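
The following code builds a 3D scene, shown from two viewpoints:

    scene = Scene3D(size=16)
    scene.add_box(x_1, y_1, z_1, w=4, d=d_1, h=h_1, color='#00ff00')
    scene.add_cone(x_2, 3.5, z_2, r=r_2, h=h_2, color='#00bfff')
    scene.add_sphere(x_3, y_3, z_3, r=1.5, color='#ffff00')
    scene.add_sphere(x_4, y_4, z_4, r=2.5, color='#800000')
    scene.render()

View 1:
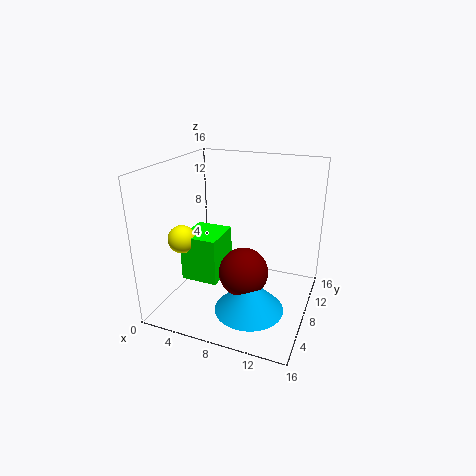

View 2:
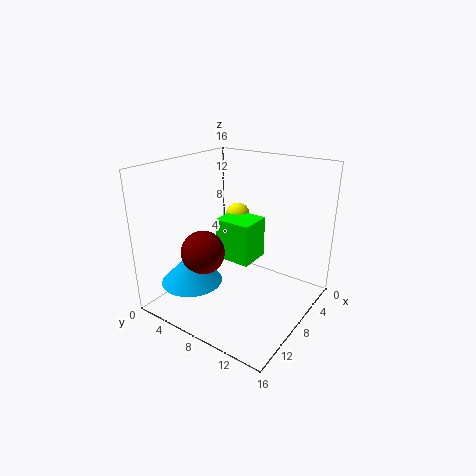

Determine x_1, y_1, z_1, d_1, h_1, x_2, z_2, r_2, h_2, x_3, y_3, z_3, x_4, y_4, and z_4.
x_1 = 3
y_1 = 4
z_1 = 4
d_1 = 4.5
h_1 = 5
x_2 = 11
z_2 = 2.5
r_2 = 3.5
h_2 = 3.5
x_3 = 3
y_3 = 4.5
z_3 = 8.5
x_4 = 10
y_4 = 4.5
z_4 = 6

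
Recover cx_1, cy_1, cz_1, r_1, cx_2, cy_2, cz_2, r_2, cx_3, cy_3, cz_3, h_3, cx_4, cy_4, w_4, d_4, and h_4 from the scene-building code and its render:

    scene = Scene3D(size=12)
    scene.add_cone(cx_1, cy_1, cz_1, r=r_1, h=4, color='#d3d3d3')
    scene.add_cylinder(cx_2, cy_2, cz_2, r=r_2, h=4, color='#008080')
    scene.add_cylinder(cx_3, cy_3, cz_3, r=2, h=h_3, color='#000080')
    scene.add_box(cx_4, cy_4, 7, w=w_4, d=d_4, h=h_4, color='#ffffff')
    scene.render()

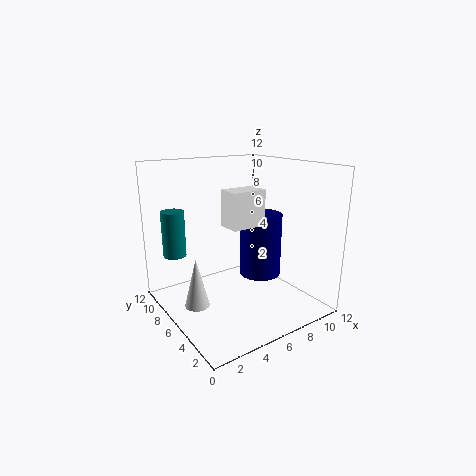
cx_1 = 2, cy_1 = 6, cz_1 = 1, r_1 = 1, cx_2 = 2, cy_2 = 10, cz_2 = 4, r_2 = 1, cx_3 = 10, cy_3 = 8, cz_3 = 1, h_3 = 6, cx_4 = 5, cy_4 = 5, w_4 = 3, d_4 = 2, h_4 = 3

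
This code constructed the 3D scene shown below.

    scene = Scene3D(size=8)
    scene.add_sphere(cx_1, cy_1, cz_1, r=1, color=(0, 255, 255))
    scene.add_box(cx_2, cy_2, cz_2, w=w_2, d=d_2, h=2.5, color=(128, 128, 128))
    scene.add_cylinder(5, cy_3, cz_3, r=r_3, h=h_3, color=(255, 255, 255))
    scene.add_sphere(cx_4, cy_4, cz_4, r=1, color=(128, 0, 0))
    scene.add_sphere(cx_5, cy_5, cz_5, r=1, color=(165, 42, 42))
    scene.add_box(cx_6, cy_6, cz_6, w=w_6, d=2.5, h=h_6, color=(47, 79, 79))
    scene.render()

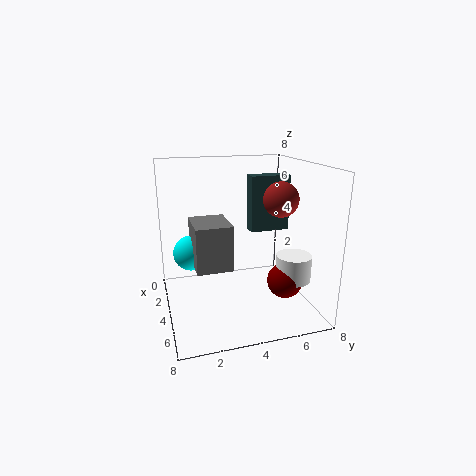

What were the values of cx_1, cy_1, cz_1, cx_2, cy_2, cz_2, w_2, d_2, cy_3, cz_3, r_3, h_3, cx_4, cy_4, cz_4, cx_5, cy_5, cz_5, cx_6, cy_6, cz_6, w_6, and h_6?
cx_1 = 3; cy_1 = 1.5; cz_1 = 3; cx_2 = 2.5; cy_2 = 1.5; cz_2 = 2.5; w_2 = 2.5; d_2 = 2; cy_3 = 7; cz_3 = 1.5; r_3 = 1; h_3 = 1.5; cx_4 = 5; cy_4 = 6.5; cz_4 = 1.5; cx_5 = 4; cy_5 = 6.5; cz_5 = 6; cx_6 = 1; cy_6 = 5.5; cz_6 = 3.5; w_6 = 1; h_6 = 3.5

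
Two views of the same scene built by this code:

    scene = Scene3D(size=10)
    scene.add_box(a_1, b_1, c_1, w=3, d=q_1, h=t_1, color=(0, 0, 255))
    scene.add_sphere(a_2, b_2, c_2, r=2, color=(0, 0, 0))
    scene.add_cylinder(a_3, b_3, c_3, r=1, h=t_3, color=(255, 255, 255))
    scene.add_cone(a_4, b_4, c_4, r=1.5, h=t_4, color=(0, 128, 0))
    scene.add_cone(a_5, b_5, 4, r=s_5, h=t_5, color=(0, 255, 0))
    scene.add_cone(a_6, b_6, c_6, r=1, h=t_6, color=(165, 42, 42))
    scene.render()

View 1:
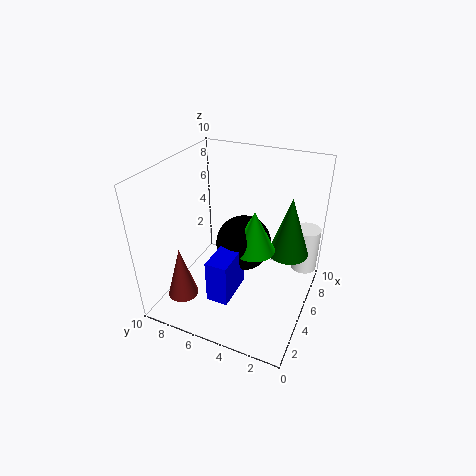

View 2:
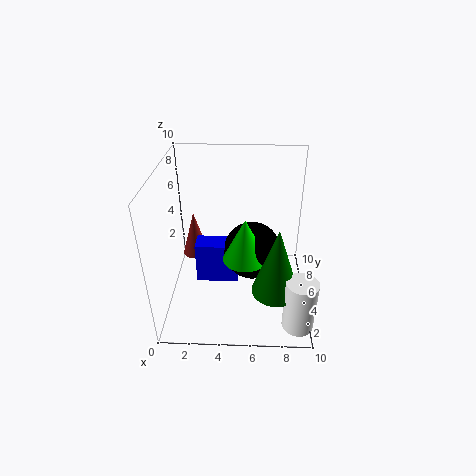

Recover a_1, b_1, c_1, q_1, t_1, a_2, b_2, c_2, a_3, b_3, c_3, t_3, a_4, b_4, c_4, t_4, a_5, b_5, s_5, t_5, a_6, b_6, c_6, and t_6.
a_1 = 2; b_1 = 4.5; c_1 = 1.5; q_1 = 1.5; t_1 = 3; a_2 = 6; b_2 = 5; c_2 = 4; a_3 = 9; b_3 = 1; c_3 = 1; t_3 = 3.5; a_4 = 7.5; b_4 = 2; c_4 = 3; t_4 = 4.5; a_5 = 5.5; b_5 = 4; s_5 = 1.5; t_5 = 3; a_6 = 1.5; b_6 = 7.5; c_6 = 2; t_6 = 3.5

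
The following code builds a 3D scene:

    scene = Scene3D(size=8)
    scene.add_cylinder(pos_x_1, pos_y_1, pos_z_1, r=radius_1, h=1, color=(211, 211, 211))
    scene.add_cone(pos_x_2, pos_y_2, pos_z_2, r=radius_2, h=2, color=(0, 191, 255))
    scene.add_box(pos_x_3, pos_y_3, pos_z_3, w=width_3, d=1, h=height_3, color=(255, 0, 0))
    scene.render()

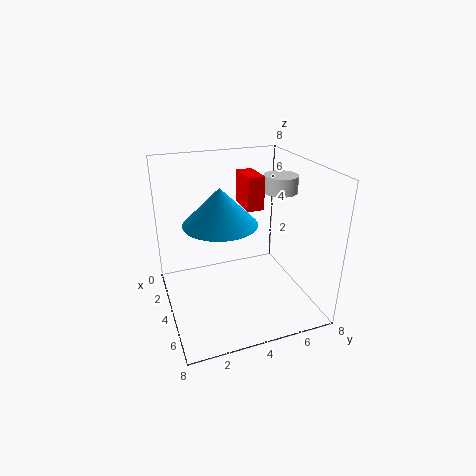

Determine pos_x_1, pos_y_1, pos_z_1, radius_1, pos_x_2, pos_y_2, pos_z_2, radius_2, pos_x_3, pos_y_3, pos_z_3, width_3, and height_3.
pos_x_1 = 3; pos_y_1 = 7; pos_z_1 = 6; radius_1 = 1; pos_x_2 = 4; pos_y_2 = 3; pos_z_2 = 5; radius_2 = 2; pos_x_3 = 1; pos_y_3 = 5; pos_z_3 = 5; width_3 = 2; height_3 = 2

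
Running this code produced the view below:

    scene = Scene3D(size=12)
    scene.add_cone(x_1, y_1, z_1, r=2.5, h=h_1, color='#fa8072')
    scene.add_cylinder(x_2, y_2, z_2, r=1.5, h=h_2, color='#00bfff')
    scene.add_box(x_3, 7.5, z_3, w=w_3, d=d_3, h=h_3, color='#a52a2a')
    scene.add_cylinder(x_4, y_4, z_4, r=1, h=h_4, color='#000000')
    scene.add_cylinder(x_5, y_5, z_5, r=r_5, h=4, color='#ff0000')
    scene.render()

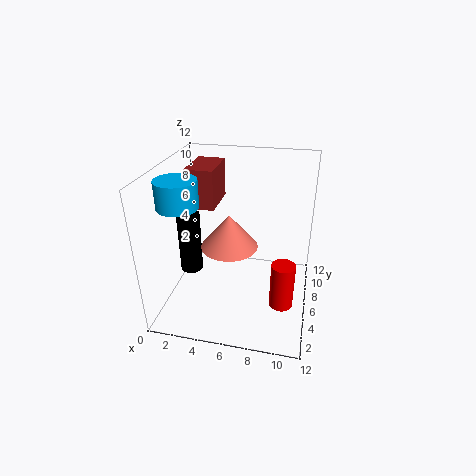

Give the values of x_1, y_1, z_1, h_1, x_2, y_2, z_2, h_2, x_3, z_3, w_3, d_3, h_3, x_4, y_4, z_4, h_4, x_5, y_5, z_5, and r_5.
x_1 = 5; y_1 = 7; z_1 = 4.5; h_1 = 3; x_2 = 2.5; y_2 = 2.5; z_2 = 10; h_2 = 2; x_3 = 1; z_3 = 7.5; w_3 = 2.5; d_3 = 4; h_3 = 3.5; x_4 = 1.5; y_4 = 6.5; z_4 = 2; h_4 = 5.5; x_5 = 10; y_5 = 5; z_5 = 0.5; r_5 = 1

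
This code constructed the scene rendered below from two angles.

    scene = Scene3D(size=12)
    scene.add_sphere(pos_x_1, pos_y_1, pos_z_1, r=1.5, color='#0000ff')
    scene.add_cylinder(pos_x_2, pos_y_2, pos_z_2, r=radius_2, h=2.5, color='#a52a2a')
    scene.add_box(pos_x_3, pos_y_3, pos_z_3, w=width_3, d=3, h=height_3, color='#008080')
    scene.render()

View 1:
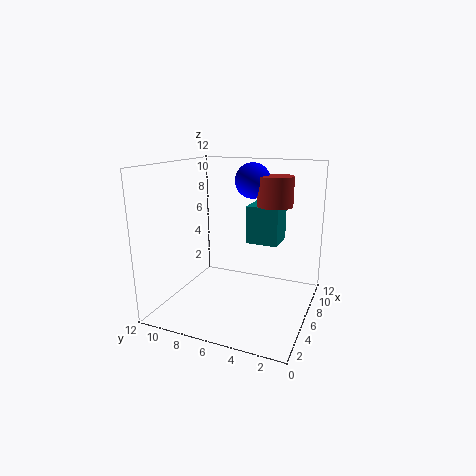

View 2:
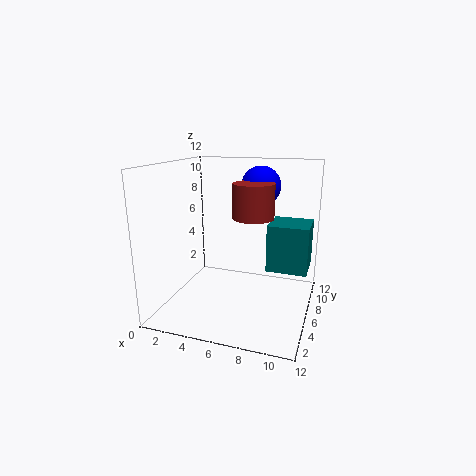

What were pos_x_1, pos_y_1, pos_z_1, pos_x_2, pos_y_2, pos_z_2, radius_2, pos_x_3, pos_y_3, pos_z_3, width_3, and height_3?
pos_x_1 = 8
pos_y_1 = 5.5
pos_z_1 = 10.5
pos_x_2 = 8
pos_y_2 = 3.5
pos_z_2 = 8.5
radius_2 = 1.5
pos_x_3 = 9
pos_y_3 = 3.5
pos_z_3 = 4.5
width_3 = 3
height_3 = 3.5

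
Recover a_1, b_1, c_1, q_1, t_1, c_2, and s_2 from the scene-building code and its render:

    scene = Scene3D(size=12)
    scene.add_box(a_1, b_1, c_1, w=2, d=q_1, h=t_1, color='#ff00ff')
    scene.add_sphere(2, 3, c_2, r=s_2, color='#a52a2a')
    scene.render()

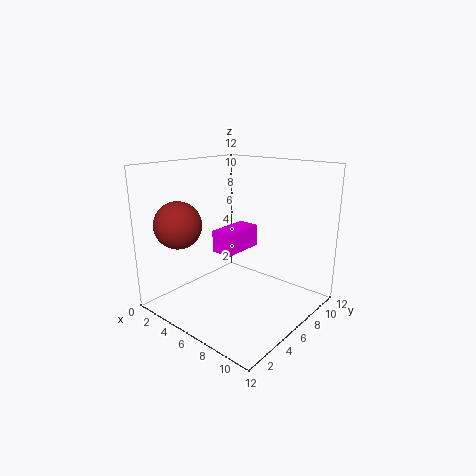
a_1 = 3; b_1 = 6; c_1 = 4; q_1 = 4; t_1 = 2; c_2 = 7; s_2 = 2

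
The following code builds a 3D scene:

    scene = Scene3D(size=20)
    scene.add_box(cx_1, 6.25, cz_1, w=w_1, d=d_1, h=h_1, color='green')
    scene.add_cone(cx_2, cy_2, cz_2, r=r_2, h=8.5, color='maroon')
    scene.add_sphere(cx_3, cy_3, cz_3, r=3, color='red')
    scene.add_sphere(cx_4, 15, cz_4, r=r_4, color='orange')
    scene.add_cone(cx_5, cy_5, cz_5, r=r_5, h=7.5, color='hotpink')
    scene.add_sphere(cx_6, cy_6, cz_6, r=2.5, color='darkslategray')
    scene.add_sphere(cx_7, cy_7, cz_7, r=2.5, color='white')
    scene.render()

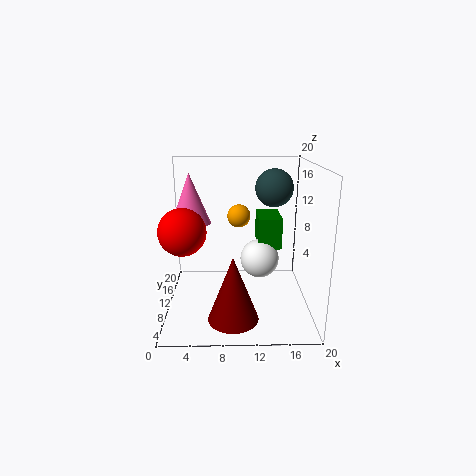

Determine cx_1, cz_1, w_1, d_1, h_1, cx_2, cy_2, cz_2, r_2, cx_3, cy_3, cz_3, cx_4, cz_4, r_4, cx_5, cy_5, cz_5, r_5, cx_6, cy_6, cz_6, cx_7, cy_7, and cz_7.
cx_1 = 12.5
cz_1 = 9.75
w_1 = 3
d_1 = 5.25
h_1 = 4
cx_2 = 9.25
cy_2 = 3.75
cz_2 = 1.25
r_2 = 3.25
cx_3 = 3
cy_3 = 6
cz_3 = 12.25
cx_4 = 10.25
cz_4 = 11.75
r_4 = 1.75
cx_5 = 3
cy_5 = 14.75
cz_5 = 10.75
r_5 = 3
cx_6 = 14.75
cy_6 = 9.75
cz_6 = 17
cx_7 = 12.75
cy_7 = 7
cz_7 = 8.25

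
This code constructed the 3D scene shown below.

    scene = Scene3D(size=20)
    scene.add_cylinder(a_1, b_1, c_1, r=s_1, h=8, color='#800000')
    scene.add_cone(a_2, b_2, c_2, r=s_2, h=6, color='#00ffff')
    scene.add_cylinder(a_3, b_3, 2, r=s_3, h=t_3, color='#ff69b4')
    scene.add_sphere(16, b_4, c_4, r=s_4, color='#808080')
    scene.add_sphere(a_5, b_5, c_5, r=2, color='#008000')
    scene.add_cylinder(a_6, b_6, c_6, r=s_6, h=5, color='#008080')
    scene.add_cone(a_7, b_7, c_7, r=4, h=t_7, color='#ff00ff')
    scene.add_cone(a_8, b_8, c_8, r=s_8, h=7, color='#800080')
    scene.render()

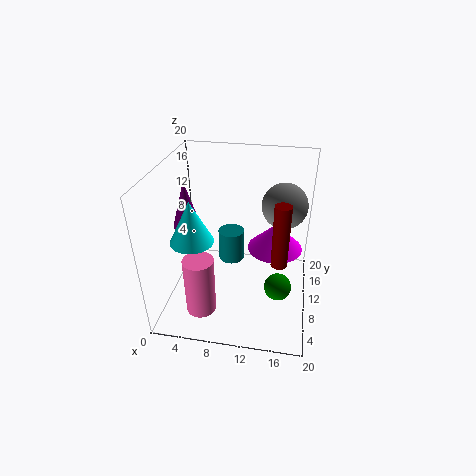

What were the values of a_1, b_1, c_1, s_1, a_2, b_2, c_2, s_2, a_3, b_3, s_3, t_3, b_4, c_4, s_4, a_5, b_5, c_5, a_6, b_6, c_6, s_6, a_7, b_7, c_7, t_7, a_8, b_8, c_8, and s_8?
a_1 = 16; b_1 = 5; c_1 = 10; s_1 = 1; a_2 = 4; b_2 = 8; c_2 = 10; s_2 = 3; a_3 = 6; b_3 = 4; s_3 = 2; t_3 = 8; b_4 = 11; c_4 = 15; s_4 = 3; a_5 = 16; b_5 = 10; c_5 = 2; a_6 = 8; b_6 = 15; c_6 = 3; s_6 = 2; a_7 = 15; b_7 = 13; c_7 = 7; t_7 = 4; a_8 = 2; b_8 = 12; c_8 = 10; s_8 = 2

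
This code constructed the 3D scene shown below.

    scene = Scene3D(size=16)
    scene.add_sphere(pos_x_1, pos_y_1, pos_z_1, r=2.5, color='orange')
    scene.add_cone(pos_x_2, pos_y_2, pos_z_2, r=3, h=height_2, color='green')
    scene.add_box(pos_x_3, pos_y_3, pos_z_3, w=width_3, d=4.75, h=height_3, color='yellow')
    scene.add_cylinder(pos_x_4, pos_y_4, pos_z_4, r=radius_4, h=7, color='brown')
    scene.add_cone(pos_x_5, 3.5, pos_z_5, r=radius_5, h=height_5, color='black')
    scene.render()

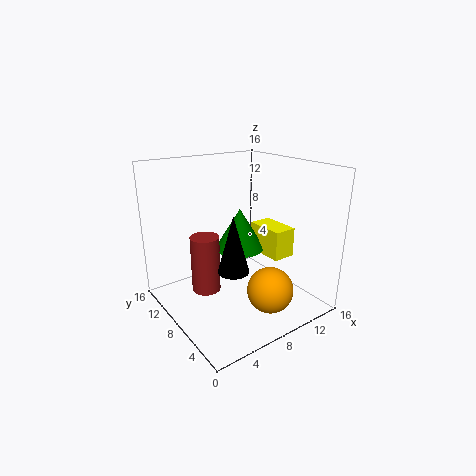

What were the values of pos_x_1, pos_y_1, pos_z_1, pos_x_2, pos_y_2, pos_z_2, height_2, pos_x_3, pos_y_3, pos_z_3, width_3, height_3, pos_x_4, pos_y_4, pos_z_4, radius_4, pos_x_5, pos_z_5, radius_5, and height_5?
pos_x_1 = 9.25
pos_y_1 = 3.75
pos_z_1 = 3
pos_x_2 = 10.25
pos_y_2 = 10.75
pos_z_2 = 5.25
height_2 = 5
pos_x_3 = 12
pos_y_3 = 6
pos_z_3 = 4.75
width_3 = 2.75
height_3 = 3.5
pos_x_4 = 6
pos_y_4 = 12
pos_z_4 = 0.25
radius_4 = 1.75
pos_x_5 = 4.25
pos_z_5 = 7
radius_5 = 1.5
height_5 = 5.5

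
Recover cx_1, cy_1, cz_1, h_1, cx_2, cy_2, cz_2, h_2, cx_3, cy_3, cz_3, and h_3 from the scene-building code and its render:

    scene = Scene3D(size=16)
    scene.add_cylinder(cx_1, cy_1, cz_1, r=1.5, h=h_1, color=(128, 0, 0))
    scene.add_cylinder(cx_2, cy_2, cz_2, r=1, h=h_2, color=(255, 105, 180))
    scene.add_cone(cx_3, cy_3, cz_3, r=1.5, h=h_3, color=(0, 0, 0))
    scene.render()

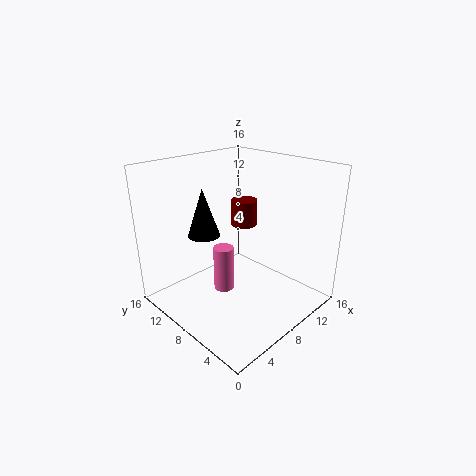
cx_1 = 10.5; cy_1 = 9.5; cz_1 = 8.5; h_1 = 3; cx_2 = 4; cy_2 = 6; cz_2 = 4.5; h_2 = 4.5; cx_3 = 2.5; cy_3 = 7; cz_3 = 10.5; h_3 = 4.5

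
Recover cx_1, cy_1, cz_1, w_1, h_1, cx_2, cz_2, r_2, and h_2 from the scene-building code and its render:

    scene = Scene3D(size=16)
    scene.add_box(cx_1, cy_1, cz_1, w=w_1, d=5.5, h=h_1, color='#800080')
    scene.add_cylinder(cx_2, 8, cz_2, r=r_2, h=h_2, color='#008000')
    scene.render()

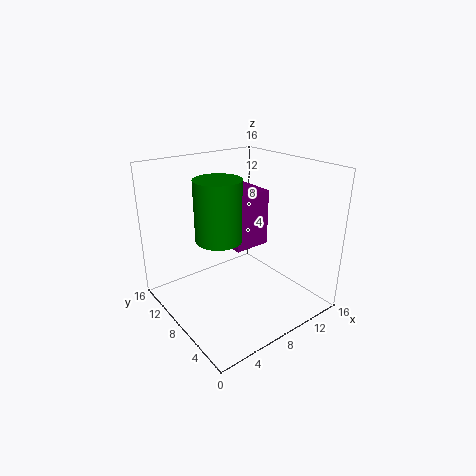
cx_1 = 6.5; cy_1 = 6; cz_1 = 7.5; w_1 = 4; h_1 = 6; cx_2 = 5.5; cz_2 = 8.5; r_2 = 2.5; h_2 = 6.5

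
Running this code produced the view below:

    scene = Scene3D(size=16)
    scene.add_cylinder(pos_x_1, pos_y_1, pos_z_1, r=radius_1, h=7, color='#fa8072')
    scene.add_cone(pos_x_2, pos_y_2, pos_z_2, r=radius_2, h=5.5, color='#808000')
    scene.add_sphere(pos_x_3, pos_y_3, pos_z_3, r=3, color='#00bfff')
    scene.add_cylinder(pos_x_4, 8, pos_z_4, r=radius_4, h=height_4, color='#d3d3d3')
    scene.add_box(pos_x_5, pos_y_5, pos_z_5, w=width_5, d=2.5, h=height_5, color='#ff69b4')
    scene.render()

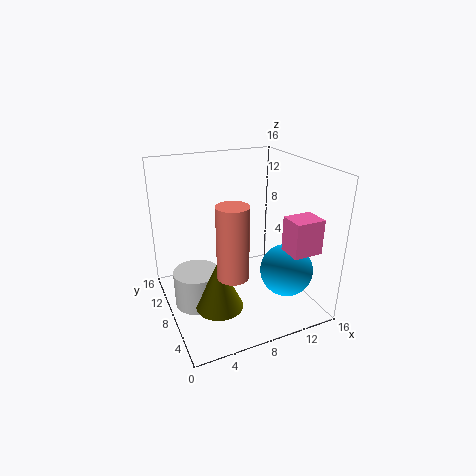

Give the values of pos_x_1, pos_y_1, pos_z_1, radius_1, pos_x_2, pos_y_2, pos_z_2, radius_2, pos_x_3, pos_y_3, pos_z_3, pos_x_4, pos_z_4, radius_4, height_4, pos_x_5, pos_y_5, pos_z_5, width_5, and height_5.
pos_x_1 = 5, pos_y_1 = 2.5, pos_z_1 = 7, radius_1 = 1.5, pos_x_2 = 4.5, pos_y_2 = 5, pos_z_2 = 2, radius_2 = 2.5, pos_x_3 = 13, pos_y_3 = 5.5, pos_z_3 = 4, pos_x_4 = 3, pos_z_4 = 1, radius_4 = 2.5, height_4 = 4, pos_x_5 = 10.5, pos_y_5 = 0.5, pos_z_5 = 8.5, width_5 = 3, height_5 = 3.5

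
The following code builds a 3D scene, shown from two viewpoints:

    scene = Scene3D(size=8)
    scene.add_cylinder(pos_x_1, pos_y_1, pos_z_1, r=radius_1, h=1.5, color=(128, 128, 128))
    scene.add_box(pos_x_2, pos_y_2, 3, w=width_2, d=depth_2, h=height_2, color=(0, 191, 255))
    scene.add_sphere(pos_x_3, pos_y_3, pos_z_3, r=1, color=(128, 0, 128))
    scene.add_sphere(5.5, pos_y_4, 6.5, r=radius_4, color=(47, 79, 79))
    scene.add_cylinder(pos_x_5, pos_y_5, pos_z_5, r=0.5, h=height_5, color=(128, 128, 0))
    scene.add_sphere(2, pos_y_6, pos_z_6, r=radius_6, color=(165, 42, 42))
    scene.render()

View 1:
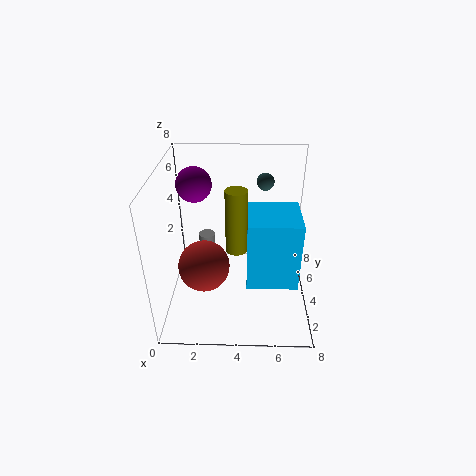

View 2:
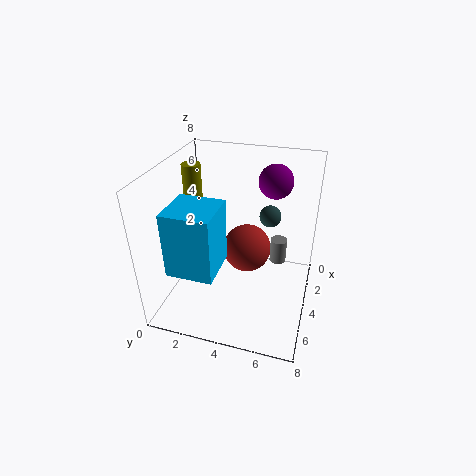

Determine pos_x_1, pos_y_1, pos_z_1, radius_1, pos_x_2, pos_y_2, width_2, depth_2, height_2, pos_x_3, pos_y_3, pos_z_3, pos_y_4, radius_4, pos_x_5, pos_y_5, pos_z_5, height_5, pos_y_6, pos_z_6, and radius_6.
pos_x_1 = 2
pos_y_1 = 6
pos_z_1 = 1.5
radius_1 = 0.5
pos_x_2 = 4.5
pos_y_2 = 1
width_2 = 2.5
depth_2 = 2.5
height_2 = 3.5
pos_x_3 = 1.5
pos_y_3 = 5.5
pos_z_3 = 6.5
pos_y_4 = 6
radius_4 = 0.5
pos_x_5 = 4
pos_y_5 = 1.5
pos_z_5 = 5
height_5 = 3
pos_y_6 = 4
pos_z_6 = 2
radius_6 = 1.5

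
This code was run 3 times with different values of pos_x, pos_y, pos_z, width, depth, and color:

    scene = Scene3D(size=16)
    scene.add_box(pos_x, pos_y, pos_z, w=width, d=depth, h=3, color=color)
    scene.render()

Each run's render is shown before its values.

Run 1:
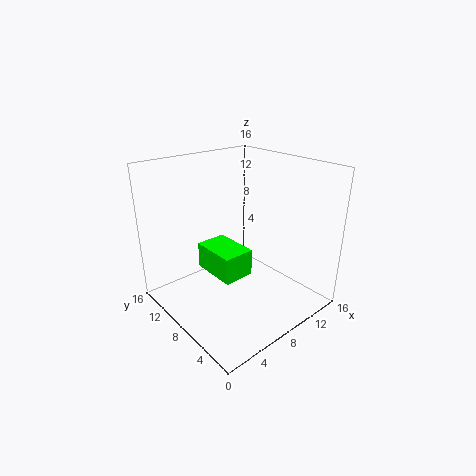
pos_x = 5
pos_y = 6.25
pos_z = 4
width = 3.5
depth = 5.25
color = 'lime'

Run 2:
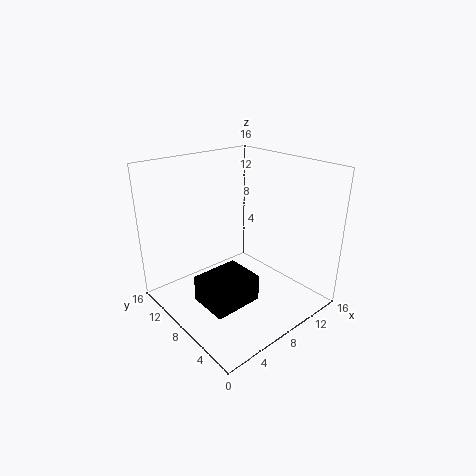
pos_x = 2.75
pos_y = 4.75
pos_z = 1.5
width = 5.5
depth = 4.5
color = 'black'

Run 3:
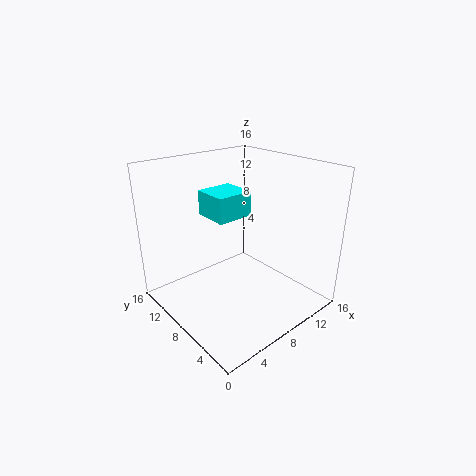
pos_x = 7
pos_y = 9.75
pos_z = 9.25
width = 4.5
depth = 4.25
color = 'cyan'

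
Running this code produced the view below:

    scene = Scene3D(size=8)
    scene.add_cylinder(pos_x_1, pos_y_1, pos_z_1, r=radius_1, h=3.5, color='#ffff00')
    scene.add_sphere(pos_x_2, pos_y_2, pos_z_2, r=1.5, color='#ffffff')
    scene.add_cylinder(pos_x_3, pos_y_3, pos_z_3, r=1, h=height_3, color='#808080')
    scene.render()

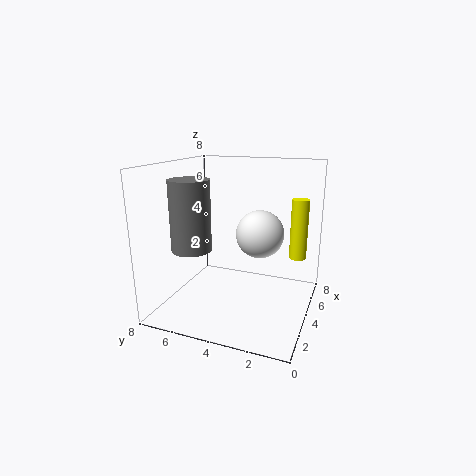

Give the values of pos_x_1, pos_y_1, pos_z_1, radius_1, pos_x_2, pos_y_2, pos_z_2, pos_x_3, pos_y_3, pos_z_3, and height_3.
pos_x_1 = 6
pos_y_1 = 1
pos_z_1 = 2.5
radius_1 = 0.5
pos_x_2 = 6.5
pos_y_2 = 3.5
pos_z_2 = 3.5
pos_x_3 = 1.5
pos_y_3 = 5.5
pos_z_3 = 4
height_3 = 3.5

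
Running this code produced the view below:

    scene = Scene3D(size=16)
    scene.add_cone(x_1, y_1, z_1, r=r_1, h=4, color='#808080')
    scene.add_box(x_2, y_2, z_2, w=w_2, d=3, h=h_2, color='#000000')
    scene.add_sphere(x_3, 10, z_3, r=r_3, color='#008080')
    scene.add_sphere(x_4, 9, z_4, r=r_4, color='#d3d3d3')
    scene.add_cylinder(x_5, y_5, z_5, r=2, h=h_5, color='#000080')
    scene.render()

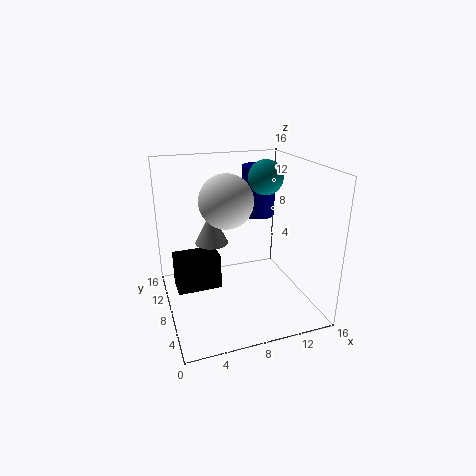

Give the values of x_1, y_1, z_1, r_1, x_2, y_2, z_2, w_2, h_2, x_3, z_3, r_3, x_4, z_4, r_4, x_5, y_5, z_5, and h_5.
x_1 = 6
y_1 = 12
z_1 = 6
r_1 = 2
x_2 = 1
y_2 = 8
z_2 = 2
w_2 = 5
h_2 = 4
x_3 = 12
z_3 = 14
r_3 = 2
x_4 = 7
z_4 = 12
r_4 = 3
x_5 = 12
y_5 = 12
z_5 = 9
h_5 = 6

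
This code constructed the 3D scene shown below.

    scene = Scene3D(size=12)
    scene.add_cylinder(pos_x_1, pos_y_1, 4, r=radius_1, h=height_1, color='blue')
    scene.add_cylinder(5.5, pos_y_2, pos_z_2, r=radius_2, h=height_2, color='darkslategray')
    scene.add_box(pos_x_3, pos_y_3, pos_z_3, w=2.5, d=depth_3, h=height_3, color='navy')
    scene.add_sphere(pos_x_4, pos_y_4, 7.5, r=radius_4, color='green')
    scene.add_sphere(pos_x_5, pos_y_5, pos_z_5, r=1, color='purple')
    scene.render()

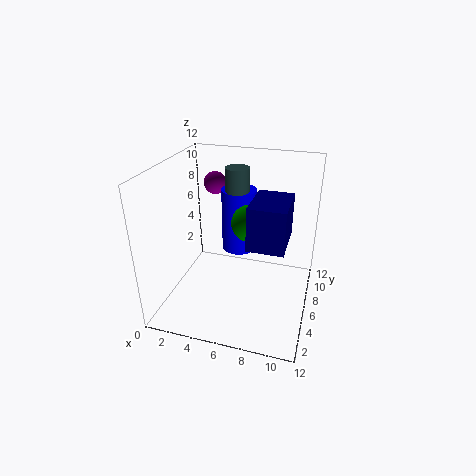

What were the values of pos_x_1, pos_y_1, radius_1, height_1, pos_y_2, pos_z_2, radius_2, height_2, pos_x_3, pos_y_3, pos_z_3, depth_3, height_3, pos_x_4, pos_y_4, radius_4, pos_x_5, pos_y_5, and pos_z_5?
pos_x_1 = 5.5, pos_y_1 = 8, radius_1 = 1.5, height_1 = 5.5, pos_y_2 = 7.5, pos_z_2 = 7.5, radius_2 = 1, height_2 = 4, pos_x_3 = 8, pos_y_3 = 1, pos_z_3 = 8, depth_3 = 3.5, height_3 = 3, pos_x_4 = 7, pos_y_4 = 6, radius_4 = 1.5, pos_x_5 = 3, pos_y_5 = 9, pos_z_5 = 9.5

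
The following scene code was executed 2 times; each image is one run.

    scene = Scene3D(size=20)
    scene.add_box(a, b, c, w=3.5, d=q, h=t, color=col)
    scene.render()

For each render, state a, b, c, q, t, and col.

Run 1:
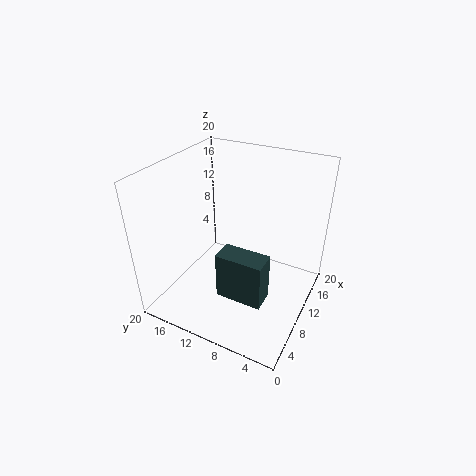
a = 7.75; b = 5.5; c = 0.25; q = 7; t = 7.25; col = 'darkslategray'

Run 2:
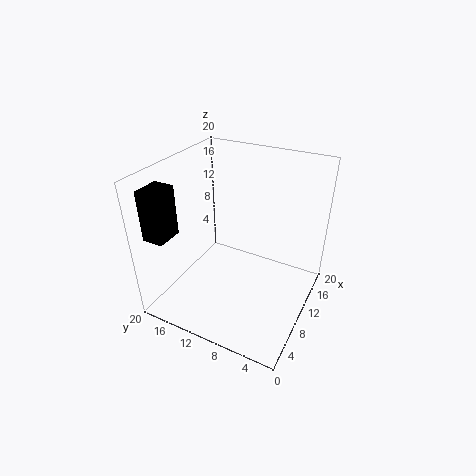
a = 0.75; b = 15.5; c = 12.5; q = 2.75; t = 6.5; col = 'black'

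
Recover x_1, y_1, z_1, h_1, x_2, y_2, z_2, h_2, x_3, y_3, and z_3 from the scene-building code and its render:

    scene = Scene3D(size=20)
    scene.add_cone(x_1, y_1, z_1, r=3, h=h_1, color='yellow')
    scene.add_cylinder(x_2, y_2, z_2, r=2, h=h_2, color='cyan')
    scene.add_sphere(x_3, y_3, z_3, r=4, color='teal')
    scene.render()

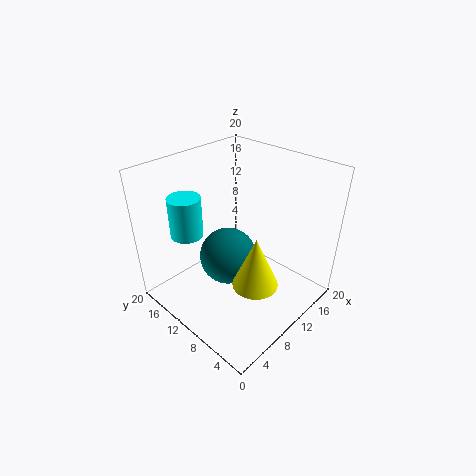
x_1 = 8; y_1 = 5; z_1 = 6; h_1 = 7; x_2 = 3; y_2 = 12; z_2 = 13; h_2 = 5; x_3 = 9; y_3 = 11; z_3 = 7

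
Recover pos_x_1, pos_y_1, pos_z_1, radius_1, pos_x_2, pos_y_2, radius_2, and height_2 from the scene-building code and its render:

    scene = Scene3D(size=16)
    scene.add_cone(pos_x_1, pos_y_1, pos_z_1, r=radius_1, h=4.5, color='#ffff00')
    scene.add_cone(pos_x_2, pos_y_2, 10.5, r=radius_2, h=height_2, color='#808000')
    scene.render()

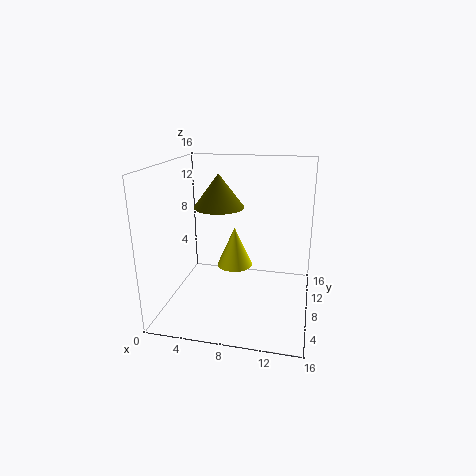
pos_x_1 = 7.5; pos_y_1 = 8.5; pos_z_1 = 4.5; radius_1 = 2; pos_x_2 = 5; pos_y_2 = 11; radius_2 = 3; height_2 = 4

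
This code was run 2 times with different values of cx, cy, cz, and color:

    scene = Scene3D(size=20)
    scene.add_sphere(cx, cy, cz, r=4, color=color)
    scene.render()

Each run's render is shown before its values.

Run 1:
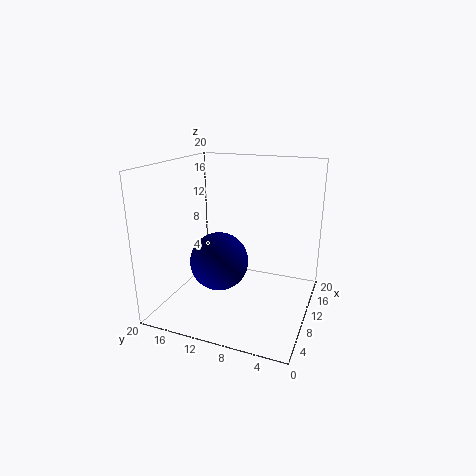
cx = 8, cy = 12, cz = 7, color = 'navy'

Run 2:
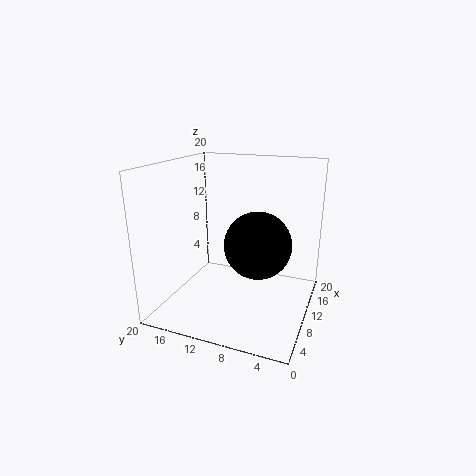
cx = 5, cy = 5.5, cz = 11.5, color = 'black'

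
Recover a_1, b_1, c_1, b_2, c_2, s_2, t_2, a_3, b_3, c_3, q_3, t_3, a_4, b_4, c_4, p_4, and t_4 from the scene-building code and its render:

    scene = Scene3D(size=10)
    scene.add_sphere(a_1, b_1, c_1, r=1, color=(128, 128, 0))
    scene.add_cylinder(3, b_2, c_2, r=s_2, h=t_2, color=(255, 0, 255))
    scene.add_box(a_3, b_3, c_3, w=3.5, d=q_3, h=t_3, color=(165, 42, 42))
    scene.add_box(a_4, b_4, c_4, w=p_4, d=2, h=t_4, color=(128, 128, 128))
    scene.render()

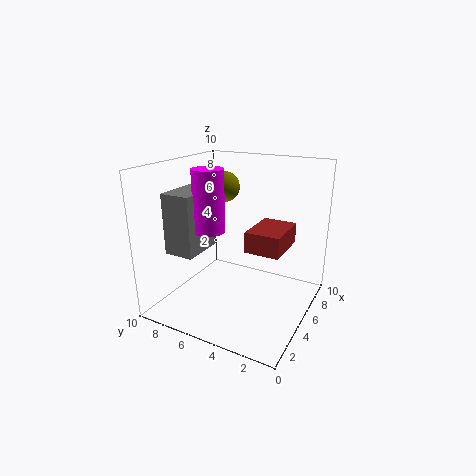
a_1 = 5; b_1 = 6; c_1 = 8.5; b_2 = 6; c_2 = 6; s_2 = 1; t_2 = 4; a_3 = 5; b_3 = 2; c_3 = 4; q_3 = 2.5; t_3 = 1.5; a_4 = 1.5; b_4 = 6.5; c_4 = 4.5; p_4 = 3; t_4 = 4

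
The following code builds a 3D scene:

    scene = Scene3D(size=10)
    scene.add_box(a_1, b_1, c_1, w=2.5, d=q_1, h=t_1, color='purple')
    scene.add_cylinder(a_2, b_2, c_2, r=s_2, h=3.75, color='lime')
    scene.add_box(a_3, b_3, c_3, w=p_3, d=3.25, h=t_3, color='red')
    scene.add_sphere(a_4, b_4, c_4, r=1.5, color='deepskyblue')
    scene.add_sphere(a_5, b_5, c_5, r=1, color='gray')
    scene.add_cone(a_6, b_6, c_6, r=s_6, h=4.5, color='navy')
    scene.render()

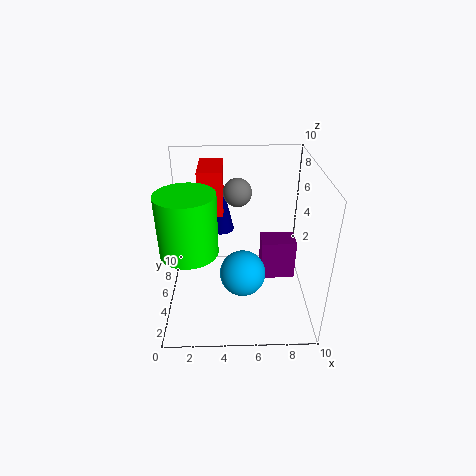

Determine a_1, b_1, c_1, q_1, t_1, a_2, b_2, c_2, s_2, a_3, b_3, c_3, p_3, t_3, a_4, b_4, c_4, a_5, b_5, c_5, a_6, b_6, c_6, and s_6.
a_1 = 6.75, b_1 = 5.25, c_1 = 1.25, q_1 = 1.75, t_1 = 3, a_2 = 2, b_2 = 2.25, c_2 = 5.75, s_2 = 1.75, a_3 = 2.25, b_3 = 6.25, c_3 = 6, p_3 = 1.75, t_3 = 3.25, a_4 = 5.25, b_4 = 3, c_4 = 3.5, a_5 = 5, b_5 = 6.5, c_5 = 7.75, a_6 = 3.75, b_6 = 7.75, c_6 = 4.25, s_6 = 1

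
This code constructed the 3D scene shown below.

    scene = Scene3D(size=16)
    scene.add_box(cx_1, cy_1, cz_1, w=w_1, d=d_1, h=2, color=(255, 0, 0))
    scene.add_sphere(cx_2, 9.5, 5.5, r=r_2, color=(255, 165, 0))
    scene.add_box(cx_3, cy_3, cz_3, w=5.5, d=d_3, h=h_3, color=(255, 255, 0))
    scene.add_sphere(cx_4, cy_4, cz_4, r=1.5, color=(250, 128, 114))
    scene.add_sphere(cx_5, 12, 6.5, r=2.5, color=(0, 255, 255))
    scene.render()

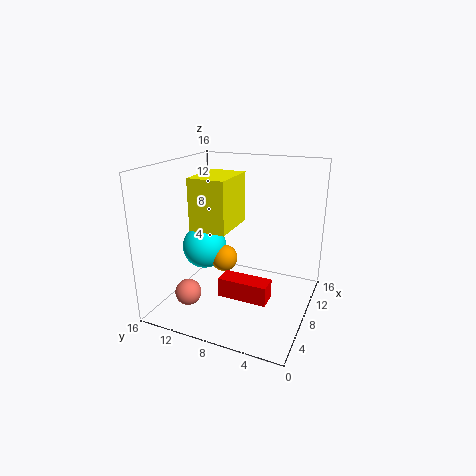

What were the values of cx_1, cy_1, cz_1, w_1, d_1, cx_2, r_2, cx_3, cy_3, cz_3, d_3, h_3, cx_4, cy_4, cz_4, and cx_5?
cx_1 = 3; cy_1 = 3; cz_1 = 3.5; w_1 = 2; d_1 = 5; cx_2 = 7.5; r_2 = 1.5; cx_3 = 4.5; cy_3 = 8; cz_3 = 9.5; d_3 = 4; h_3 = 5.5; cx_4 = 5; cy_4 = 13; cz_4 = 1.5; cx_5 = 7.5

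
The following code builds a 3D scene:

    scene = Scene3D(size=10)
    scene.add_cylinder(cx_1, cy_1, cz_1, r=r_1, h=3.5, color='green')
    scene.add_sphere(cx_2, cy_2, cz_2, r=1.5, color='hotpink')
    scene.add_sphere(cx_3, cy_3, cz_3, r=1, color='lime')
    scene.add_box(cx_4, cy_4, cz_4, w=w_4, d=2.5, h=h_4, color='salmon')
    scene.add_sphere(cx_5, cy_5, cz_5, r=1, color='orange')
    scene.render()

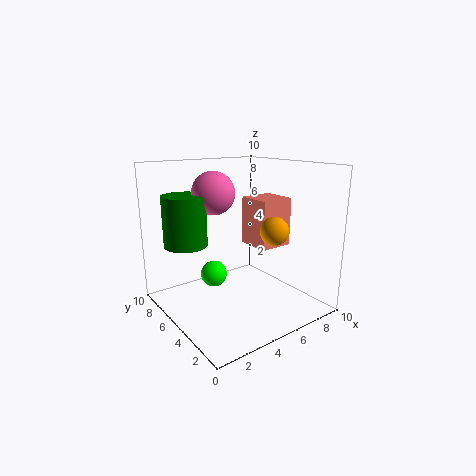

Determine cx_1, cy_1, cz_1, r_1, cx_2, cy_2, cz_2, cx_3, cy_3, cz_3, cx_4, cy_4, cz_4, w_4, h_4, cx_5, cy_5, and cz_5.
cx_1 = 2; cy_1 = 7; cz_1 = 4.5; r_1 = 1.5; cx_2 = 4; cy_2 = 6.5; cz_2 = 8; cx_3 = 4.5; cy_3 = 7.5; cz_3 = 1.5; cx_4 = 6.5; cy_4 = 4; cz_4 = 4; w_4 = 2.5; h_4 = 3.5; cx_5 = 7; cy_5 = 3.5; cz_5 = 5.5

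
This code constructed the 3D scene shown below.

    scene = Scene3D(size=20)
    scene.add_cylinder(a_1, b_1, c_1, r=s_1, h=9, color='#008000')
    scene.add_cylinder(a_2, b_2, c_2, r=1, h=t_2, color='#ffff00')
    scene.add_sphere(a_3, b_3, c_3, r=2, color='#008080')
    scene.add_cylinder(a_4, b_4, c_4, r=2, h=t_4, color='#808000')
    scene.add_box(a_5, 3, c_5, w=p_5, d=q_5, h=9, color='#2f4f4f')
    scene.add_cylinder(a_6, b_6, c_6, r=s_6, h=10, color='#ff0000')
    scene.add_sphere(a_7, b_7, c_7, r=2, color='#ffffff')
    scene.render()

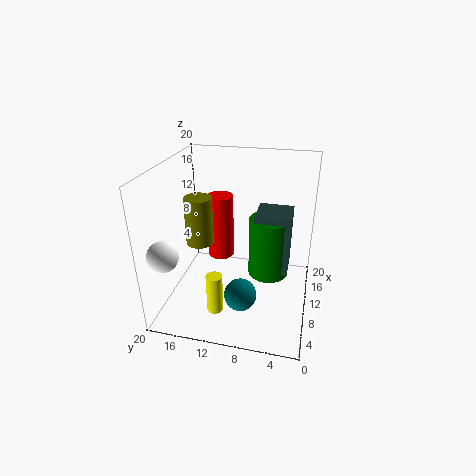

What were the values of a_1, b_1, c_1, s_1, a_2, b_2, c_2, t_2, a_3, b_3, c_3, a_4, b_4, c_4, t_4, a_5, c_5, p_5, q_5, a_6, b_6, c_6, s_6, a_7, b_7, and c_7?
a_1 = 13
b_1 = 6
c_1 = 3
s_1 = 3
a_2 = 2
b_2 = 11
c_2 = 4
t_2 = 5
a_3 = 3
b_3 = 8
c_3 = 6
a_4 = 11
b_4 = 16
c_4 = 8
t_4 = 7
a_5 = 11
c_5 = 4
p_5 = 5
q_5 = 5
a_6 = 15
b_6 = 14
c_6 = 4
s_6 = 2
a_7 = 3
b_7 = 18
c_7 = 10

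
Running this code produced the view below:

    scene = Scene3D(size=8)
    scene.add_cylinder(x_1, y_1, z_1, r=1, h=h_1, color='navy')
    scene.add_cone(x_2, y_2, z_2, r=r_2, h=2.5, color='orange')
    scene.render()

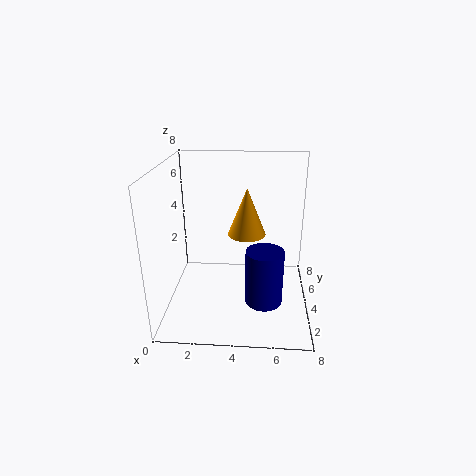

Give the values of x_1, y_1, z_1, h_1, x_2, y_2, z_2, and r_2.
x_1 = 5.5
y_1 = 2.5
z_1 = 1
h_1 = 3
x_2 = 4.5
y_2 = 3.5
z_2 = 4.5
r_2 = 1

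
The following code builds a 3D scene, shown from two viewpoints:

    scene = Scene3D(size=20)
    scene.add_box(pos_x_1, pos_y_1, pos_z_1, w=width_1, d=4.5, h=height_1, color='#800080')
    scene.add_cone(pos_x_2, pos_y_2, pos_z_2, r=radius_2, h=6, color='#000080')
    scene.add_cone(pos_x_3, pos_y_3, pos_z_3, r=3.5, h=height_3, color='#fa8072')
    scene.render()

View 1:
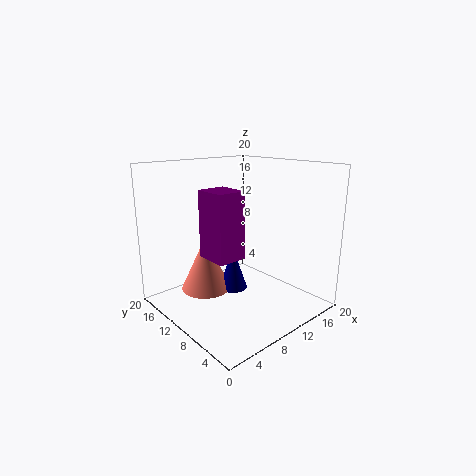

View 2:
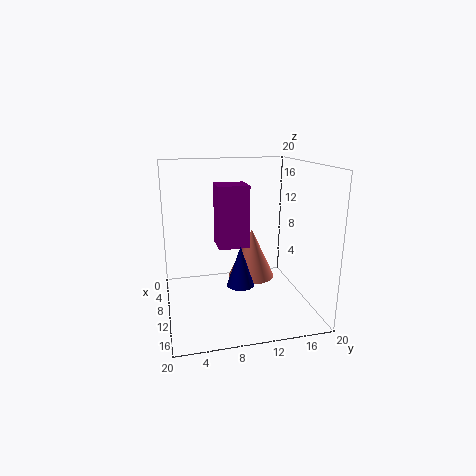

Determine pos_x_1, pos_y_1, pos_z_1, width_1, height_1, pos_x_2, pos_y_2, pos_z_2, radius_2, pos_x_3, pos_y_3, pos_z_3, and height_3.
pos_x_1 = 5
pos_y_1 = 7.5
pos_z_1 = 8
width_1 = 4
height_1 = 9
pos_x_2 = 9.5
pos_y_2 = 10.5
pos_z_2 = 2.5
radius_2 = 2
pos_x_3 = 6.5
pos_y_3 = 13
pos_z_3 = 2.5
height_3 = 7.5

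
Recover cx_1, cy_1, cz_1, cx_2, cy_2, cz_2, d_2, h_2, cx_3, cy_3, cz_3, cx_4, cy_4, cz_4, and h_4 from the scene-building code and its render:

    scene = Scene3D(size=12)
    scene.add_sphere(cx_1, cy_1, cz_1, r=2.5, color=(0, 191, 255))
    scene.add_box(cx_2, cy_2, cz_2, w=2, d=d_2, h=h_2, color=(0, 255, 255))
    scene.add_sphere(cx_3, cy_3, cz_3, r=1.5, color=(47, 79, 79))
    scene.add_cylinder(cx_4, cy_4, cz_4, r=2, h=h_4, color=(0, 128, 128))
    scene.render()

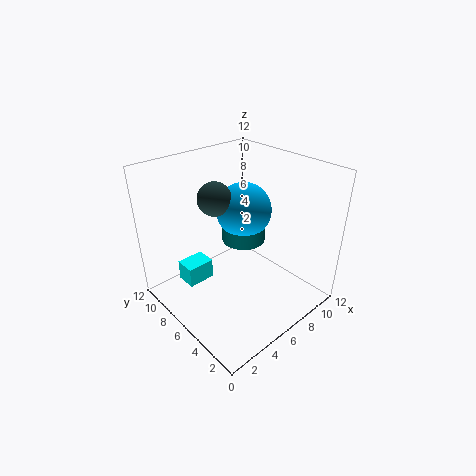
cx_1 = 8.5
cy_1 = 8
cz_1 = 7
cx_2 = 0.5
cy_2 = 5
cz_2 = 4.5
d_2 = 1.5
h_2 = 1.5
cx_3 = 6
cy_3 = 9
cz_3 = 8.5
cx_4 = 8.5
cy_4 = 8
cz_4 = 4
h_4 = 2.5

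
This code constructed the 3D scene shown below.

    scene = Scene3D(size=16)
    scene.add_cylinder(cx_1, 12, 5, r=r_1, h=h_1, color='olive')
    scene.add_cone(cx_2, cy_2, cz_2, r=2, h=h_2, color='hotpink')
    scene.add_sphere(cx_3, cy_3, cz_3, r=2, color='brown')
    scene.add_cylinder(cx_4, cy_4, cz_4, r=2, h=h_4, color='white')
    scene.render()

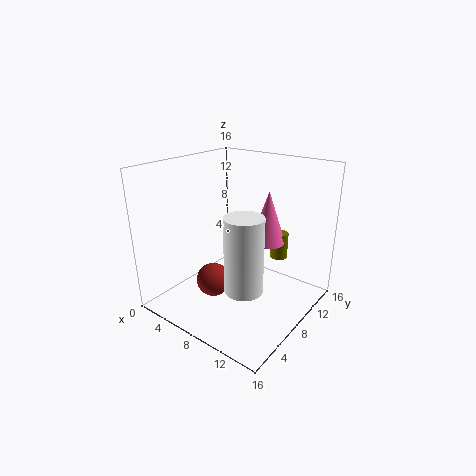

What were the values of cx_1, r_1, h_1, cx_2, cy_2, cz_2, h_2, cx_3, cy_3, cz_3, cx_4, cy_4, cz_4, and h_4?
cx_1 = 11, r_1 = 1, h_1 = 3, cx_2 = 10, cy_2 = 11, cz_2 = 7, h_2 = 6, cx_3 = 5, cy_3 = 7, cz_3 = 2, cx_4 = 11, cy_4 = 5, cz_4 = 4, h_4 = 8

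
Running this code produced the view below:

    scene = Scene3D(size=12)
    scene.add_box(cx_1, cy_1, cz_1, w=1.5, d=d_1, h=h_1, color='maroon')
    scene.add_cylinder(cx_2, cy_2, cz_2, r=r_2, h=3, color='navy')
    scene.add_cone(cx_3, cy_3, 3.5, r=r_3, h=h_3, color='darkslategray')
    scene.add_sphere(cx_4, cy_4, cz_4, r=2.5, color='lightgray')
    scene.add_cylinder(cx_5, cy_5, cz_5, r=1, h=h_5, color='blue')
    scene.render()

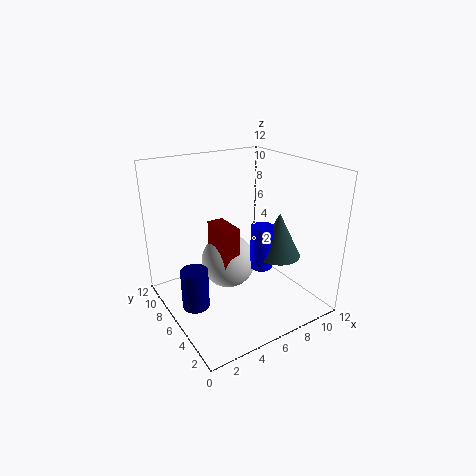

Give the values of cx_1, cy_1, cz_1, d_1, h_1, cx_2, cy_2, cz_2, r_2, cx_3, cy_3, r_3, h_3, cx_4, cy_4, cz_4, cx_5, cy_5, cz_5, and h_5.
cx_1 = 5; cy_1 = 6.5; cz_1 = 3; d_1 = 3; h_1 = 3.5; cx_2 = 1; cy_2 = 4; cz_2 = 2.5; r_2 = 1; cx_3 = 10; cy_3 = 5.5; r_3 = 2; h_3 = 4; cx_4 = 6.5; cy_4 = 8.5; cz_4 = 2.5; cx_5 = 8.5; cy_5 = 6; cz_5 = 2.5; h_5 = 4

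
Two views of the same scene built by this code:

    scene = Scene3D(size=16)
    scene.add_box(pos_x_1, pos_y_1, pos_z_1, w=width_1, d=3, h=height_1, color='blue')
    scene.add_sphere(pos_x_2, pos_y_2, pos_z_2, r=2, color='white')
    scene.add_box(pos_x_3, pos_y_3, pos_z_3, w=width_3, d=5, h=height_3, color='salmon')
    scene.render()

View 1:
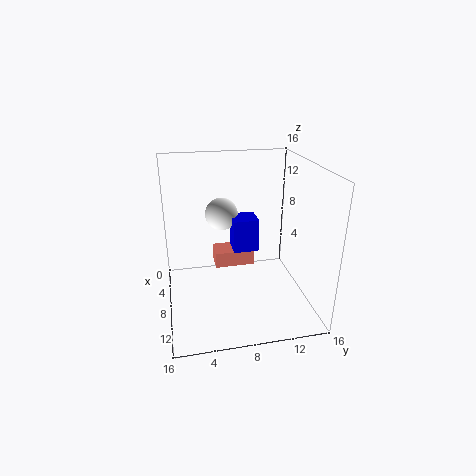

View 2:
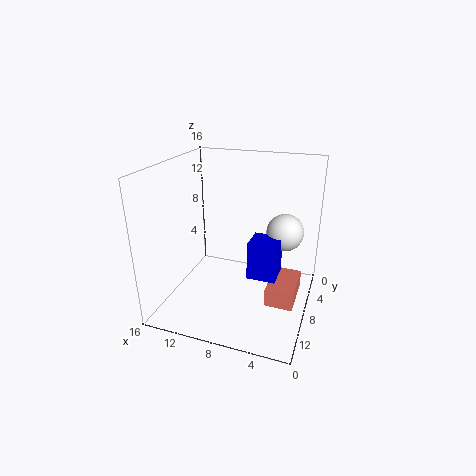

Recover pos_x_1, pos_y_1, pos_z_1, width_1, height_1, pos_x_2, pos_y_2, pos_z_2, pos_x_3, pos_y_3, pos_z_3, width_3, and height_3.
pos_x_1 = 3; pos_y_1 = 8; pos_z_1 = 5; width_1 = 3; height_1 = 4; pos_x_2 = 3; pos_y_2 = 7; pos_z_2 = 9; pos_x_3 = 1; pos_y_3 = 6; pos_z_3 = 2; width_3 = 3; height_3 = 2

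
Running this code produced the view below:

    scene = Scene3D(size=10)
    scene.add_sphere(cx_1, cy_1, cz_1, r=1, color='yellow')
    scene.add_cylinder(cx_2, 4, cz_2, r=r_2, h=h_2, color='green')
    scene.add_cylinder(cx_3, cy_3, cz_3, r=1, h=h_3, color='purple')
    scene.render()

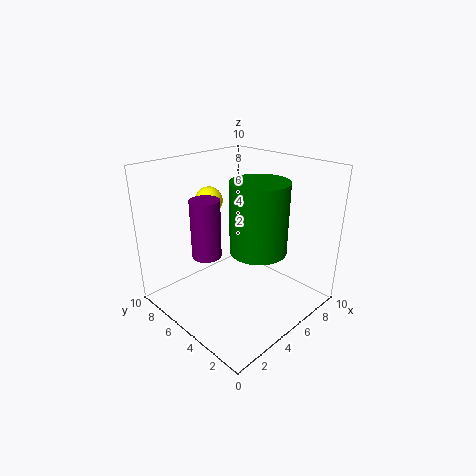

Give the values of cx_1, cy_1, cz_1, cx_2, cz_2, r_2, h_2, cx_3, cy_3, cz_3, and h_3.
cx_1 = 5
cy_1 = 8
cz_1 = 7
cx_2 = 6
cz_2 = 4
r_2 = 2
h_2 = 5
cx_3 = 3
cy_3 = 6
cz_3 = 4
h_3 = 4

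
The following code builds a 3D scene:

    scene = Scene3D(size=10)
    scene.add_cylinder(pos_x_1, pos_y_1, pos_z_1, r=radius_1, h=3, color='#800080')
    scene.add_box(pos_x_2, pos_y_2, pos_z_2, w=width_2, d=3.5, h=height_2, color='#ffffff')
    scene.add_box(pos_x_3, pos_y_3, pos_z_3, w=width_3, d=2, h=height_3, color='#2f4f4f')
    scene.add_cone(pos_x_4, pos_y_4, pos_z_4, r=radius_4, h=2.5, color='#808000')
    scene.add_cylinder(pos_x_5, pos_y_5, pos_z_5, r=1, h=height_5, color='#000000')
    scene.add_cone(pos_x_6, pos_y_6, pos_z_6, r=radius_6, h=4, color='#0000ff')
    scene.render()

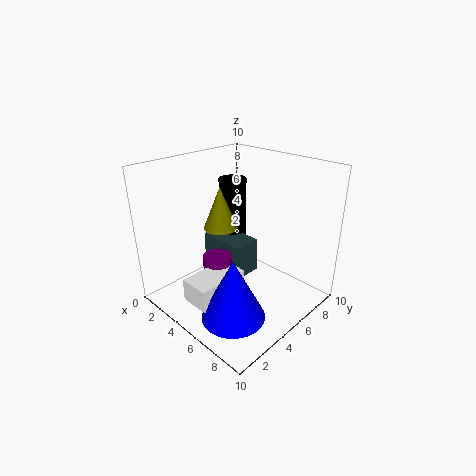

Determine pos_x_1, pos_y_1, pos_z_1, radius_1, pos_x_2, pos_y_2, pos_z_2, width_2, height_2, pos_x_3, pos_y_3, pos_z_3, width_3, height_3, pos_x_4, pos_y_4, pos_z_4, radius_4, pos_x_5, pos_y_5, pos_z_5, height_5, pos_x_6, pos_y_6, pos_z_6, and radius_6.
pos_x_1 = 4.5; pos_y_1 = 3.5; pos_z_1 = 1; radius_1 = 1; pos_x_2 = 4.5; pos_y_2 = 0.5; pos_z_2 = 2; width_2 = 2; height_2 = 1.5; pos_x_3 = 2; pos_y_3 = 4.5; pos_z_3 = 2; width_3 = 3.5; height_3 = 2.5; pos_x_4 = 6; pos_y_4 = 2.5; pos_z_4 = 7; radius_4 = 1; pos_x_5 = 3; pos_y_5 = 6.5; pos_z_5 = 4; height_5 = 4.5; pos_x_6 = 7.5; pos_y_6 = 2; pos_z_6 = 1.5; radius_6 = 2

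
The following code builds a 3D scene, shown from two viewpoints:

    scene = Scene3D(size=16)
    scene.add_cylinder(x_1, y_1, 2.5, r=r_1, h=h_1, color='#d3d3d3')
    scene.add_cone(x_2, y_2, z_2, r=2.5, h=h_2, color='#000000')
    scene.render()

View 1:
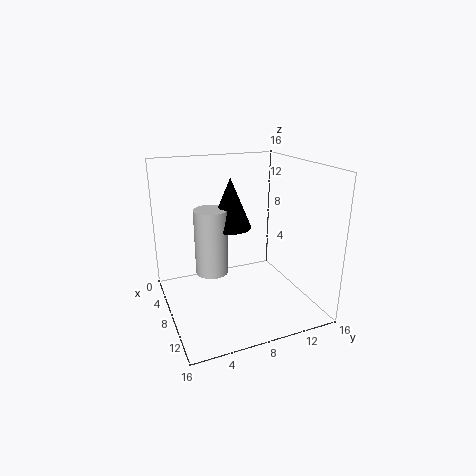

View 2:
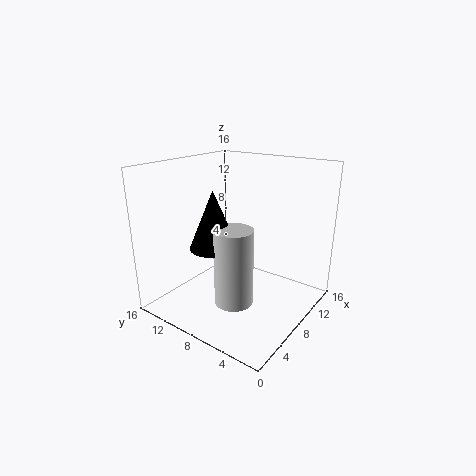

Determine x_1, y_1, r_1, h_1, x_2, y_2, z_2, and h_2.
x_1 = 4.5; y_1 = 6; r_1 = 2; h_1 = 8; x_2 = 4.5; y_2 = 8.5; z_2 = 8; h_2 = 6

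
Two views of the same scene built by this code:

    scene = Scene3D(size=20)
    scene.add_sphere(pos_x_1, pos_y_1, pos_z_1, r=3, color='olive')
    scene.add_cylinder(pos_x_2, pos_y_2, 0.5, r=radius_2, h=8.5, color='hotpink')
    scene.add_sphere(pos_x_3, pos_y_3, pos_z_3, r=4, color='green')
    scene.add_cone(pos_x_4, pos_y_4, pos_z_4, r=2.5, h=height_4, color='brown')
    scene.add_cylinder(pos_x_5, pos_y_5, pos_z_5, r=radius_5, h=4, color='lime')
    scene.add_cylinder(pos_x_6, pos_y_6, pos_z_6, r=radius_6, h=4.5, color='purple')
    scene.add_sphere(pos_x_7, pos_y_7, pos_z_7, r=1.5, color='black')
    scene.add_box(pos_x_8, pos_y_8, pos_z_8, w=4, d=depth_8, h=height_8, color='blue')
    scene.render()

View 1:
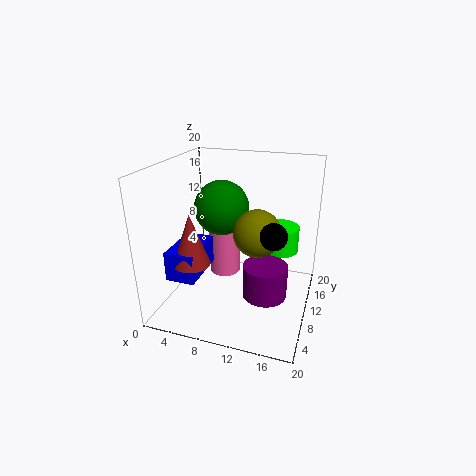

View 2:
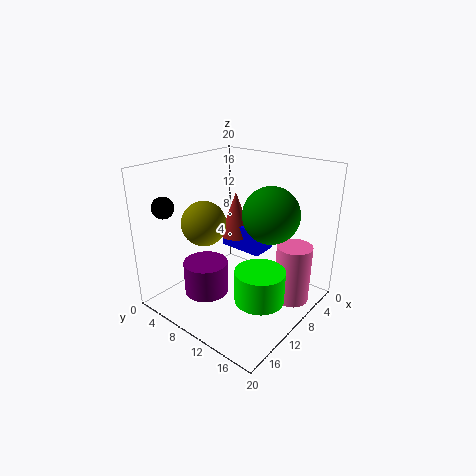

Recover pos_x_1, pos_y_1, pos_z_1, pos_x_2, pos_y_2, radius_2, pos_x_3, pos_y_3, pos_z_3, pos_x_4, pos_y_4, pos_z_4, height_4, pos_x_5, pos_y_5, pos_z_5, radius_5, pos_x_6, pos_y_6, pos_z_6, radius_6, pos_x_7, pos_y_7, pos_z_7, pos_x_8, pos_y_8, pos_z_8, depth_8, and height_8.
pos_x_1 = 13.5
pos_y_1 = 7
pos_z_1 = 12.5
pos_x_2 = 5.5
pos_y_2 = 16.5
radius_2 = 2.5
pos_x_3 = 6.5
pos_y_3 = 13
pos_z_3 = 13
pos_x_4 = 5
pos_y_4 = 5.5
pos_z_4 = 7.5
height_4 = 7
pos_x_5 = 14.5
pos_y_5 = 17
pos_z_5 = 5.5
radius_5 = 3
pos_x_6 = 14.5
pos_y_6 = 8
pos_z_6 = 3
radius_6 = 3
pos_x_7 = 16.5
pos_y_7 = 2.5
pos_z_7 = 14.5
pos_x_8 = 2
pos_y_8 = 3.5
pos_z_8 = 5.5
depth_8 = 7
height_8 = 4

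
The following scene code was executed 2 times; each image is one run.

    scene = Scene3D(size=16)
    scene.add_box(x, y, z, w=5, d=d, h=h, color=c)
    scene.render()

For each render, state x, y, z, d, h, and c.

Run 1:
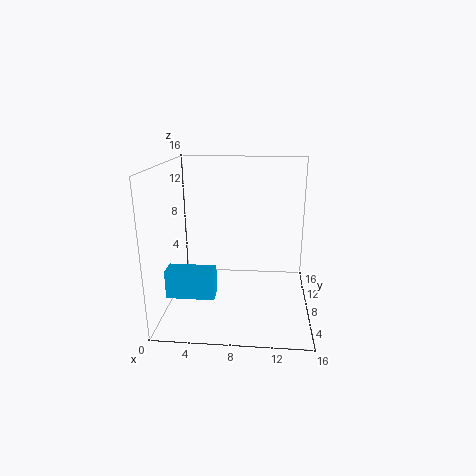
x = 1, y = 3, z = 3, d = 2, h = 3, c = 'deepskyblue'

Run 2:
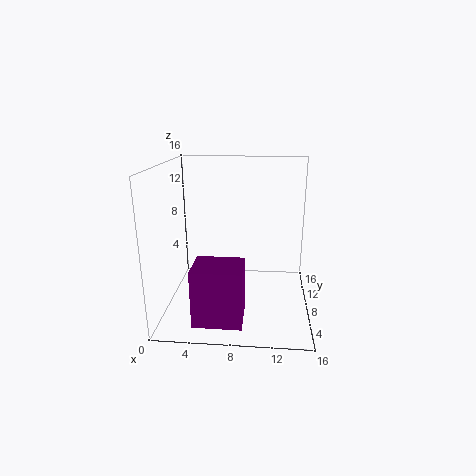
x = 4, y = 1, z = 1, d = 4, h = 6, c = 'purple'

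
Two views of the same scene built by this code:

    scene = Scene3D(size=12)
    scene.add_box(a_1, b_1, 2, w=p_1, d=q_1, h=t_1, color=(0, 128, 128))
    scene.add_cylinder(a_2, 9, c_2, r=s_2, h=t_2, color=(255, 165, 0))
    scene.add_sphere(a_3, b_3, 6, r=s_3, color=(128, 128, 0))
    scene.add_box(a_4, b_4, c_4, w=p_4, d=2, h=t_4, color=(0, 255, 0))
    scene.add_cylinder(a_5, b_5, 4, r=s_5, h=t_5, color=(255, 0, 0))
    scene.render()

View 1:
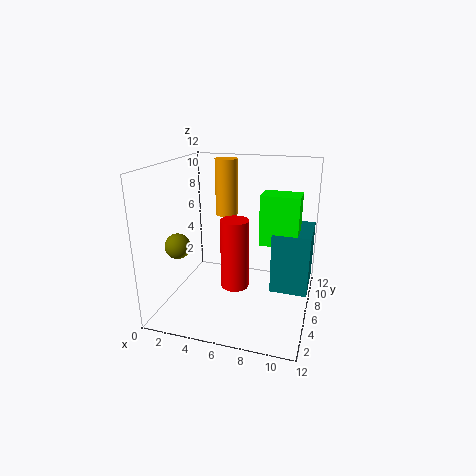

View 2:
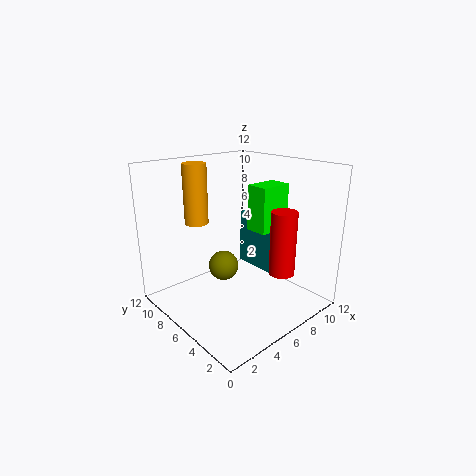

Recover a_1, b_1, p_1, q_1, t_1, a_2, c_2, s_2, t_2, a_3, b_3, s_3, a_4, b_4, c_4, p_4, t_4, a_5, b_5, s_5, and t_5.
a_1 = 9; b_1 = 5; p_1 = 3; q_1 = 4; t_1 = 5; a_2 = 4; c_2 = 7; s_2 = 1; t_2 = 5; a_3 = 2; b_3 = 3; s_3 = 1; a_4 = 8; b_4 = 5; c_4 = 6; p_4 = 3; t_4 = 4; a_5 = 7; b_5 = 2; s_5 = 1; t_5 = 5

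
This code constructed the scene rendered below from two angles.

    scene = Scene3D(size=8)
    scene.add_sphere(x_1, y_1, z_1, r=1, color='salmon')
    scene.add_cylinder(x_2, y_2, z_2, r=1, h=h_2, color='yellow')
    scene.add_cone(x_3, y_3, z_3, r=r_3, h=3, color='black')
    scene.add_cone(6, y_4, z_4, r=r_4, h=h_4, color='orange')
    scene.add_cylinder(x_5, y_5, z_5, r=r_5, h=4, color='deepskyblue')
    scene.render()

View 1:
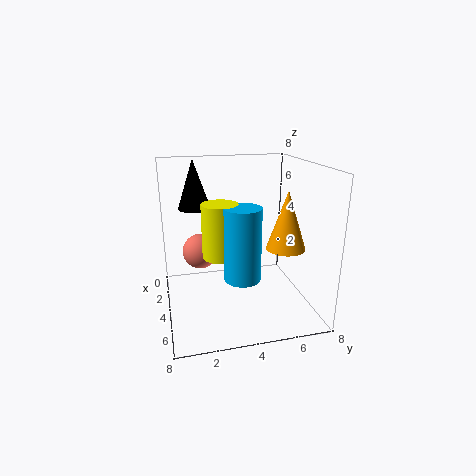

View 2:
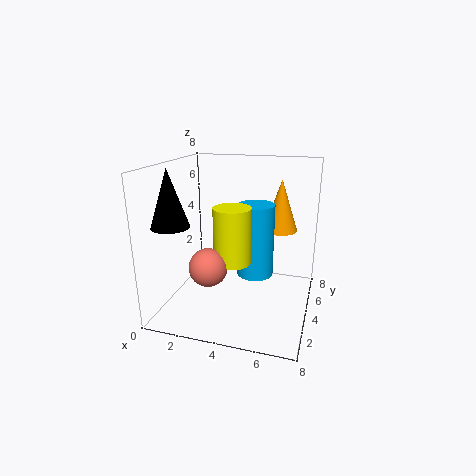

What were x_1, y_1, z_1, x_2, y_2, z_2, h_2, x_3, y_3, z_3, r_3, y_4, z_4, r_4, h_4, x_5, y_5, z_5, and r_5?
x_1 = 3
y_1 = 2
z_1 = 3
x_2 = 4
y_2 = 3
z_2 = 3
h_2 = 3
x_3 = 1
y_3 = 2
z_3 = 5
r_3 = 1
y_4 = 6
z_4 = 4
r_4 = 1
h_4 = 3
x_5 = 5
y_5 = 4
z_5 = 2
r_5 = 1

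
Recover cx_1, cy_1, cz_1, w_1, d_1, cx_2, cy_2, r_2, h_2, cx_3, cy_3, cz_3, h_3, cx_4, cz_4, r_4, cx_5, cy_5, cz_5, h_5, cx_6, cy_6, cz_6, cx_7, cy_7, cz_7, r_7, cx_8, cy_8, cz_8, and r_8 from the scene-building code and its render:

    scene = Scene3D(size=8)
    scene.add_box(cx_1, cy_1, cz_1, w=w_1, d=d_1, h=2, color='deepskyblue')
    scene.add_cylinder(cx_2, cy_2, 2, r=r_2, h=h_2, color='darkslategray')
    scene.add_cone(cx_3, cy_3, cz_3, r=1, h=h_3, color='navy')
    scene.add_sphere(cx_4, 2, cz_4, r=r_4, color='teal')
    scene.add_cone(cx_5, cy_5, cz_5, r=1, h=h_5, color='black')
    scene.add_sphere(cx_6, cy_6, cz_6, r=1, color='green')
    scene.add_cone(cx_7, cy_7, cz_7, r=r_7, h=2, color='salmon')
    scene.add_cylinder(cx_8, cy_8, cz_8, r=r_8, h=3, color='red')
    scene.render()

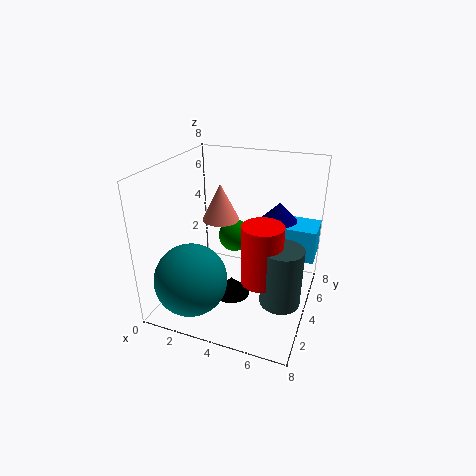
cx_1 = 6
cy_1 = 6
cz_1 = 2
w_1 = 2
d_1 = 2
cx_2 = 7
cy_2 = 2
r_2 = 1
h_2 = 3
cx_3 = 6
cy_3 = 5
cz_3 = 5
h_3 = 1
cx_4 = 2
cz_4 = 2
r_4 = 2
cx_5 = 4
cy_5 = 3
cz_5 = 1
h_5 = 1
cx_6 = 3
cy_6 = 6
cz_6 = 3
cx_7 = 3
cy_7 = 4
cz_7 = 5
r_7 = 1
cx_8 = 6
cy_8 = 2
cz_8 = 3
r_8 = 1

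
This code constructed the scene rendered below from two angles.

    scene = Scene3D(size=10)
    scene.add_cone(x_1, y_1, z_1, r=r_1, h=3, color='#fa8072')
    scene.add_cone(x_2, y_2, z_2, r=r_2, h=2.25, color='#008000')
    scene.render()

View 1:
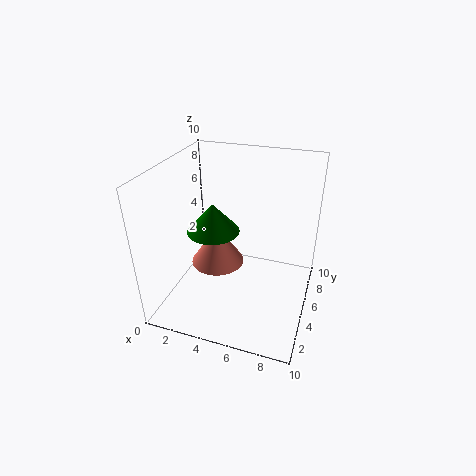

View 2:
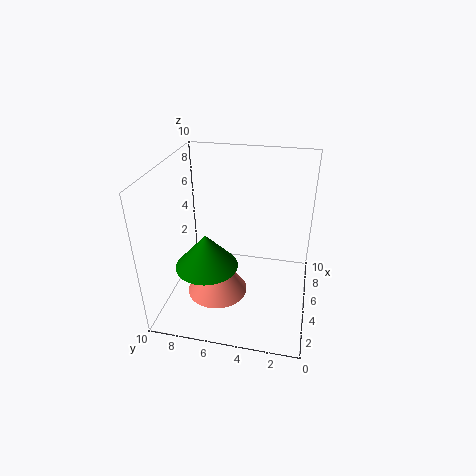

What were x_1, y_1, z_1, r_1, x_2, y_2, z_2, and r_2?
x_1 = 3, y_1 = 6, z_1 = 2, r_1 = 2, x_2 = 2.5, y_2 = 6.5, z_2 = 4.25, r_2 = 2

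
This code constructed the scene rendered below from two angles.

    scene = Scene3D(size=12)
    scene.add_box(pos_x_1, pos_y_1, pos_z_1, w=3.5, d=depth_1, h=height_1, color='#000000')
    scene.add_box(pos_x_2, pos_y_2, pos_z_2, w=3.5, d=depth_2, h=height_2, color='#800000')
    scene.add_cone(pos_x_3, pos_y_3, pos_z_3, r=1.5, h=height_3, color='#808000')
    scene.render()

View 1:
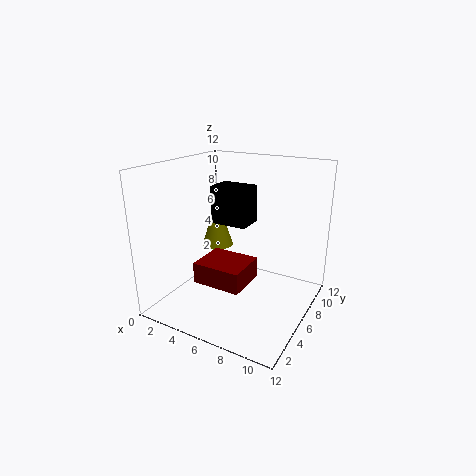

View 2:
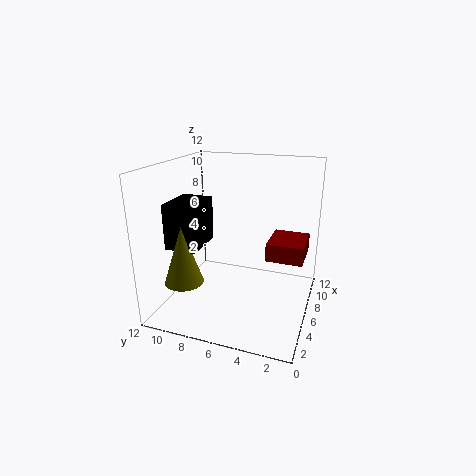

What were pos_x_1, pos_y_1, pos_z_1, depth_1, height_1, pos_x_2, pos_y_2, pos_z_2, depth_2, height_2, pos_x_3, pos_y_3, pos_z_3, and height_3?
pos_x_1 = 2; pos_y_1 = 8; pos_z_1 = 6; depth_1 = 2.5; height_1 = 3.5; pos_x_2 = 5.5; pos_y_2 = 0.5; pos_z_2 = 4.5; depth_2 = 3; height_2 = 1.5; pos_x_3 = 2; pos_y_3 = 9; pos_z_3 = 3.5; height_3 = 4.5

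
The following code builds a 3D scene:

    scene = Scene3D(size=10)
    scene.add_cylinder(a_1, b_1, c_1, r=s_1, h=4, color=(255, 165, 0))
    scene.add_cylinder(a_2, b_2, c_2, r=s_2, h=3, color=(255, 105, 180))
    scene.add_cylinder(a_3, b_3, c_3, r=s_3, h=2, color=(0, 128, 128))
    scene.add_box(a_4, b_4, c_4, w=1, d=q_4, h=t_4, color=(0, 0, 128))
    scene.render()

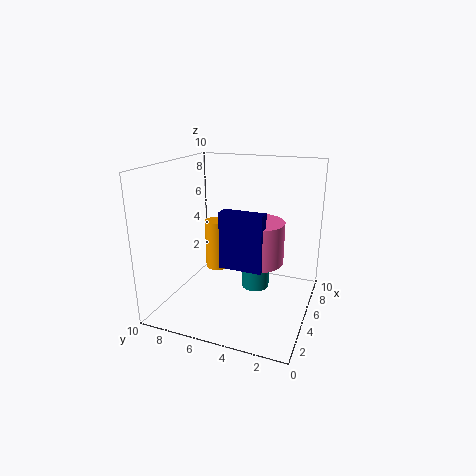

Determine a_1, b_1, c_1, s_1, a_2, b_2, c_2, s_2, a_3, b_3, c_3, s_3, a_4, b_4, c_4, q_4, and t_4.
a_1 = 8, b_1 = 8, c_1 = 1, s_1 = 1, a_2 = 6, b_2 = 4, c_2 = 3, s_2 = 2, a_3 = 6, b_3 = 4, c_3 = 1, s_3 = 1, a_4 = 4, b_4 = 3, c_4 = 3, q_4 = 3, t_4 = 4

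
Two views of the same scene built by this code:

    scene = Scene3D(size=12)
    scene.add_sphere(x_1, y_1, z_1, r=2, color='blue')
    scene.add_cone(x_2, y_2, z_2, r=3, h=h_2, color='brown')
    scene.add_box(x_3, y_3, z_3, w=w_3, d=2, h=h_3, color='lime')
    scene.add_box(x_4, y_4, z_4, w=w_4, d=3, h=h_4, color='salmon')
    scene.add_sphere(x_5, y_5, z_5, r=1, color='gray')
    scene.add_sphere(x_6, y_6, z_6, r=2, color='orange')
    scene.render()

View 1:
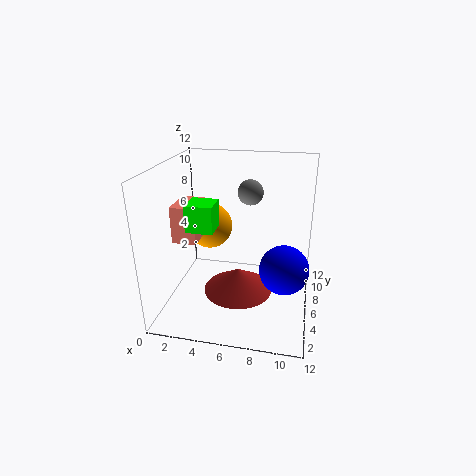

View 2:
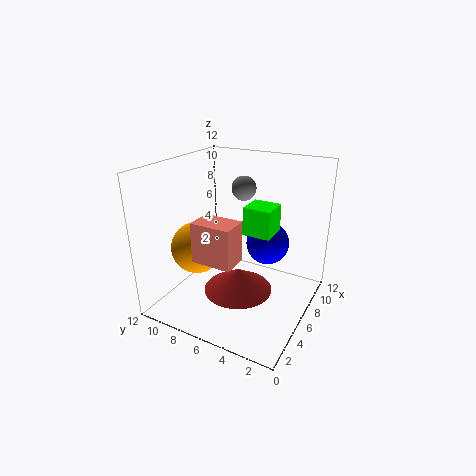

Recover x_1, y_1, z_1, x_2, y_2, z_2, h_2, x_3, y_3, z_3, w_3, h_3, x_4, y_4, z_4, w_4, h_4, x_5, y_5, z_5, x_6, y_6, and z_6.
x_1 = 10, y_1 = 5, z_1 = 4, x_2 = 6, y_2 = 6, z_2 = 1, h_2 = 2, x_3 = 3, y_3 = 2, z_3 = 8, w_3 = 2, h_3 = 2, x_4 = 1, y_4 = 4, z_4 = 6, w_4 = 2, h_4 = 3, x_5 = 7, y_5 = 6, z_5 = 10, x_6 = 3, y_6 = 8, z_6 = 6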